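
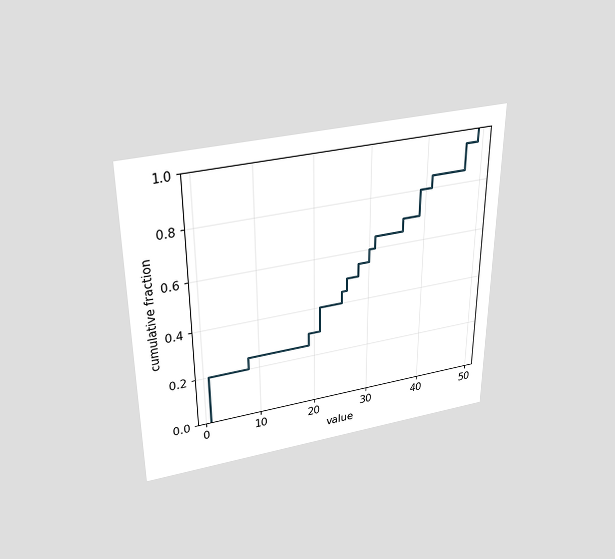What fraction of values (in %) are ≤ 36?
The chart is viewed slightly from above. At x=36 the ECDF step is at 70%.

70%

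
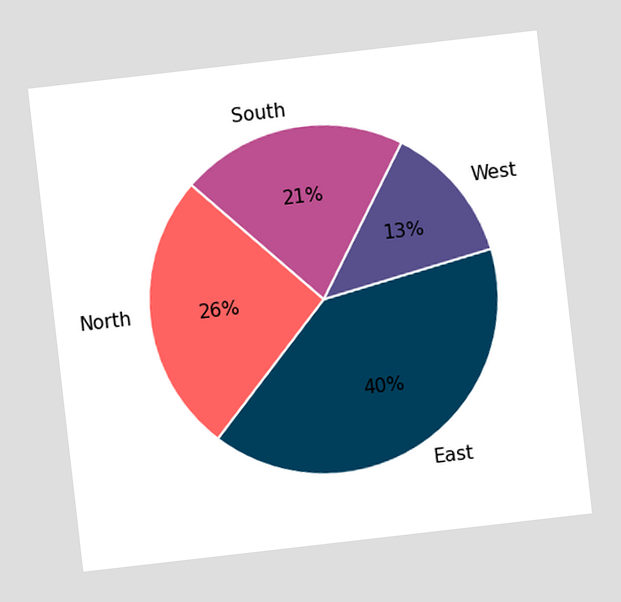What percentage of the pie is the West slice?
The chart is tilted about 7° counter-clockwise. The West slice takes up 13% of the pie.

13%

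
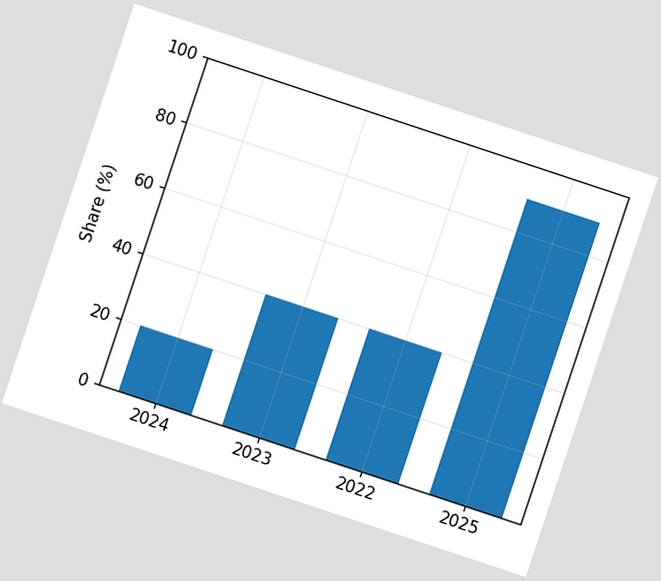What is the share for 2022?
40%

The chart is tilted about 18° clockwise. Reading along the chart's y-axis, the 2022 bar reaches 40%.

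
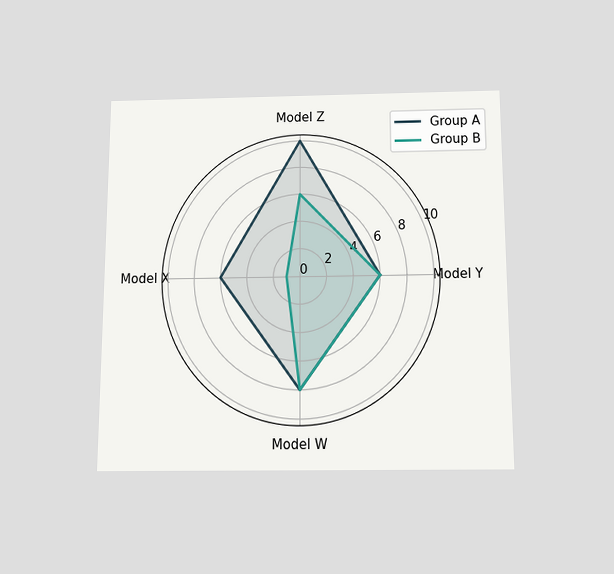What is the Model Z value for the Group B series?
6

The chart is viewed slightly from below. On the Model Z axis, Group B reaches 6.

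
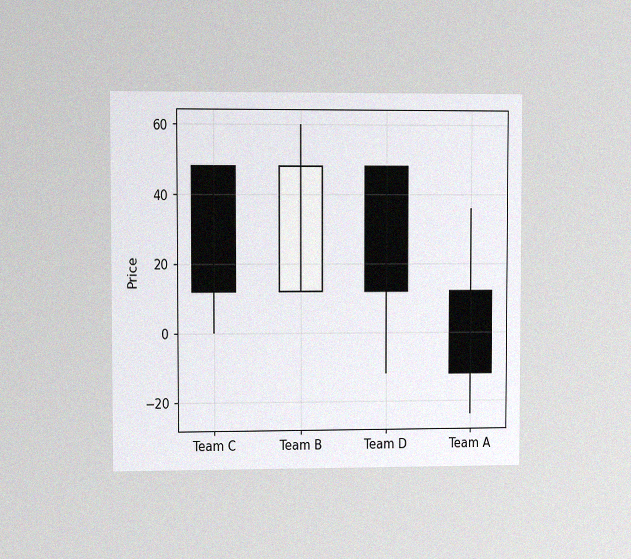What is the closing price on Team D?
12

The chart is viewed at a slight angle, with some photo noise. The Team D candle closes at 12.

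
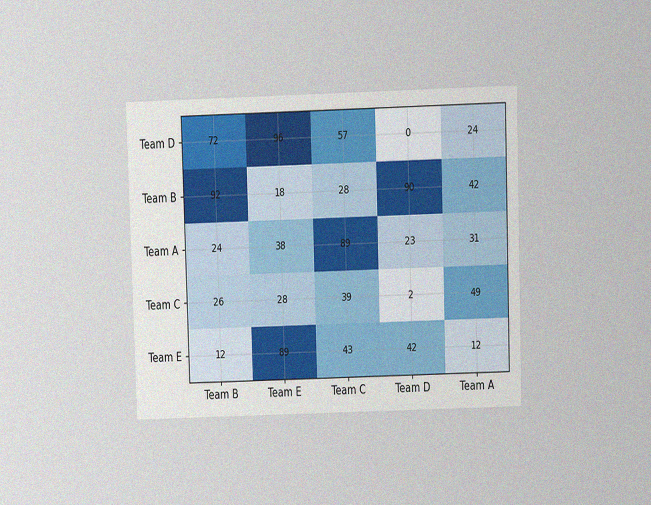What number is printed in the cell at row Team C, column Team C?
39

The chart is viewed slightly from above, with some photo noise. The (Team C, Team C) cell reads 39.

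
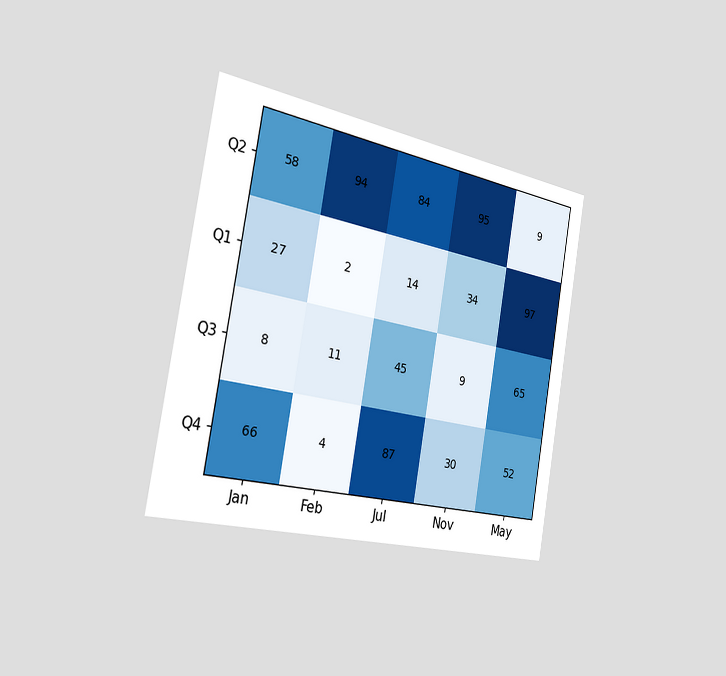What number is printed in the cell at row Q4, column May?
52

The chart is tilted about 10° clockwise and viewed slightly from the left. The (Q4, May) cell reads 52.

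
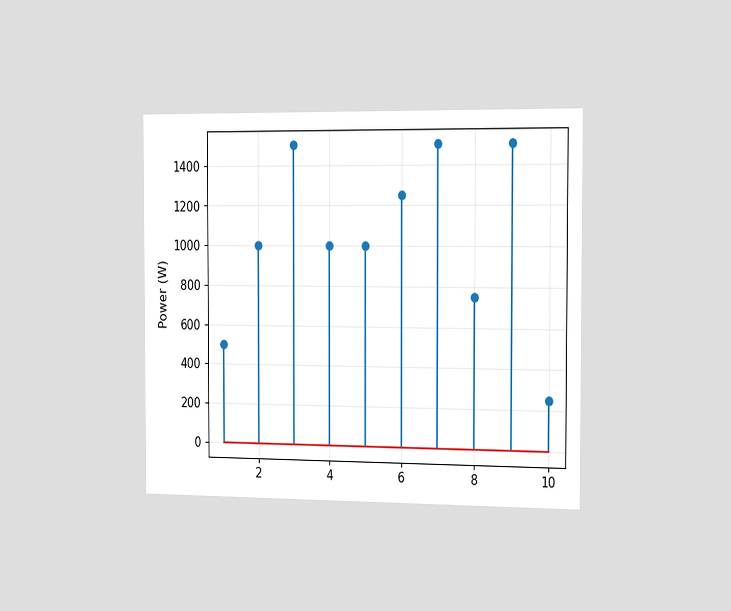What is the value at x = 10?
250W

The chart is viewed slightly from the right. The stem at x=10 reaches 250W.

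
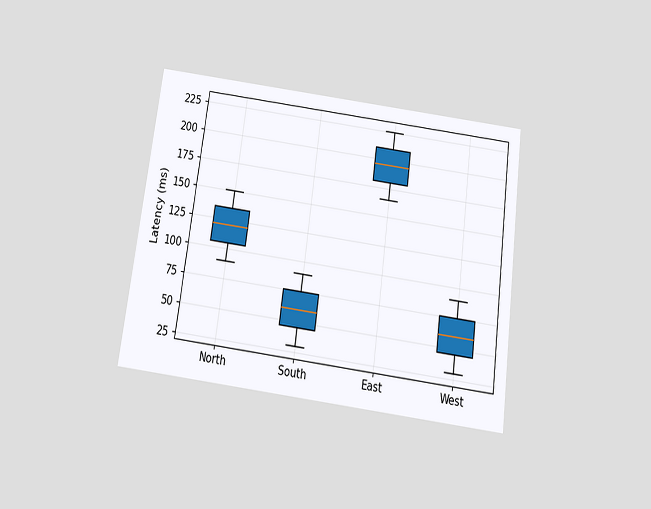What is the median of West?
60ms

The chart is tilted about 8° clockwise and viewed slightly from below. The median line in the West box sits at 60ms.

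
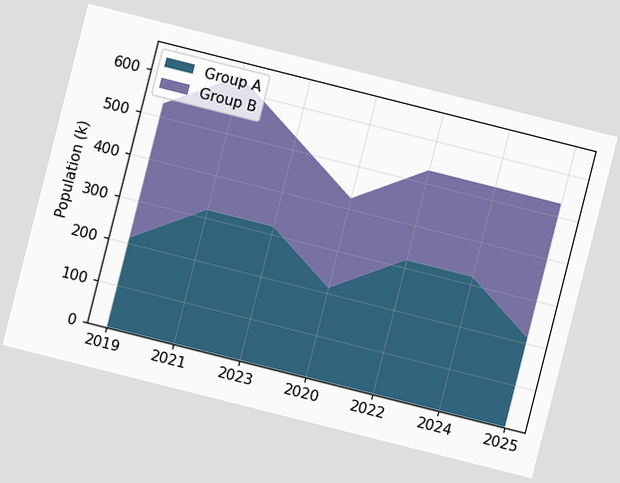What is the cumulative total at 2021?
The chart is tilted about 14° clockwise. The stacked total at 2021 reaches 636k.

636k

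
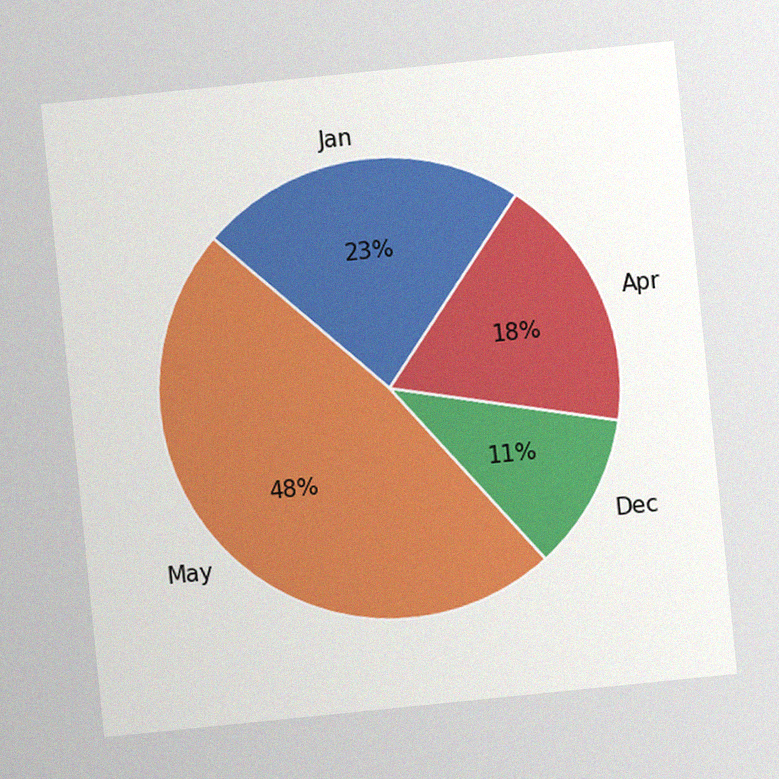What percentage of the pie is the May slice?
The chart is tilted about 6° counter-clockwise, with some photo noise. The May slice takes up 48% of the pie.

48%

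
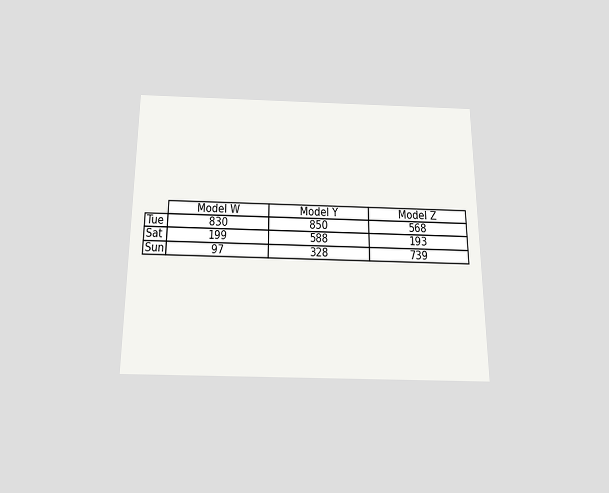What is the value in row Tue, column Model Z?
568

The chart is viewed slightly from below. The (Tue, Model Z) cell reads 568.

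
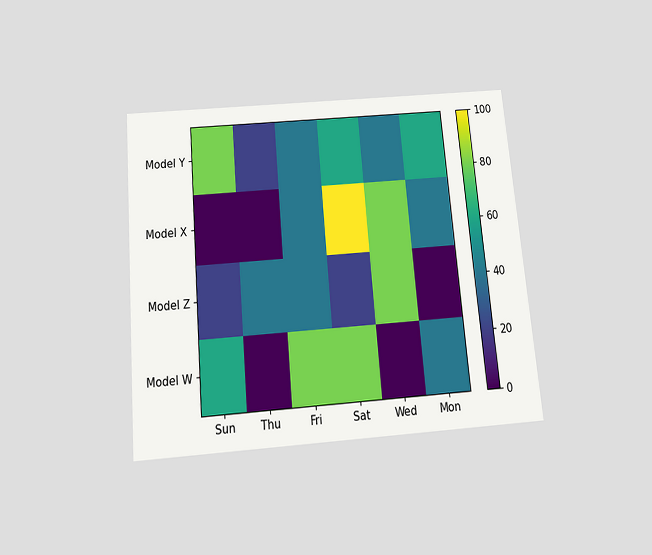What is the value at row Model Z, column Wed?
The chart is tilted about 5° counter-clockwise and viewed slightly from below. Matching cell (Model Z, Wed) against the colorbar gives 80.

80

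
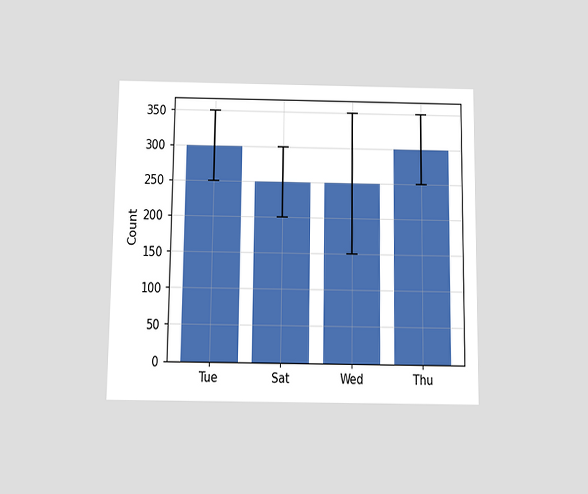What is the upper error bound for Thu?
350

The chart is viewed slightly from below. The Thu bar's upper whisker reaches 350.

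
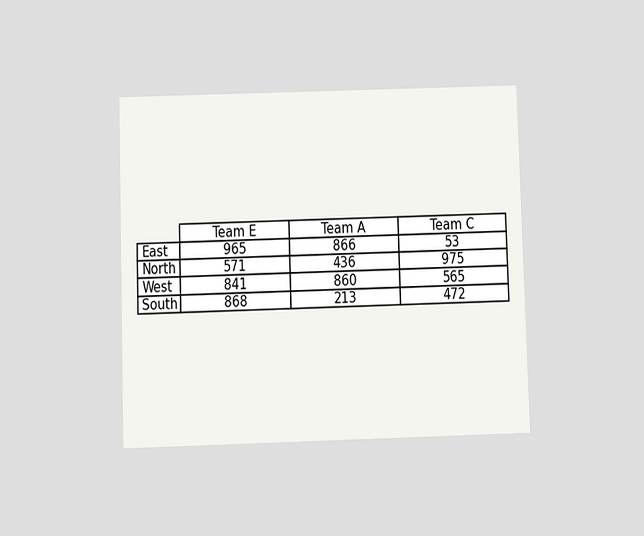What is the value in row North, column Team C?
The chart is viewed slightly from below. The (North, Team C) cell reads 975.

975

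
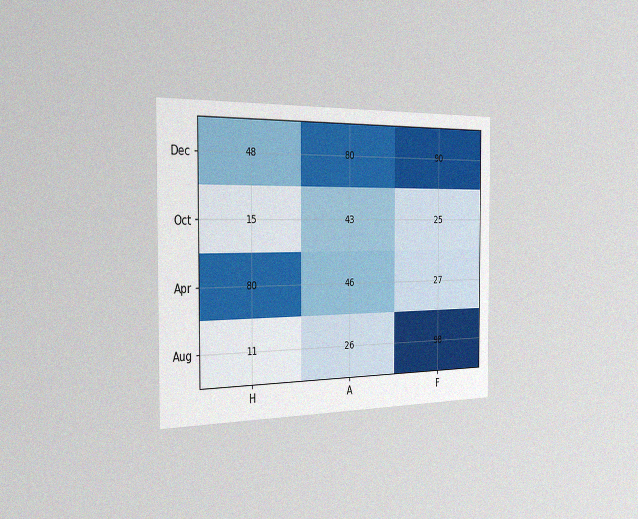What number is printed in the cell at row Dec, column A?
The chart is viewed slightly from the left, with some photo noise. The (Dec, A) cell reads 80.

80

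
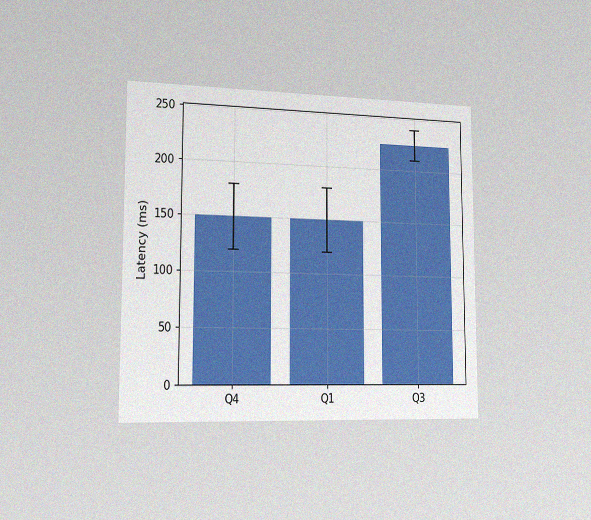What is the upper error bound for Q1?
180ms

The chart is viewed slightly from the left, with some photo noise. The Q1 bar's upper whisker reaches 180ms.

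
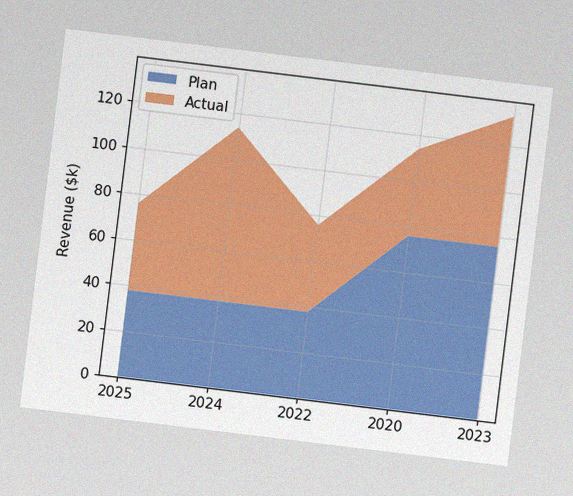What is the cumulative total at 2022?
$76k

The chart is tilted about 7° clockwise, with some photo noise. The stacked total at 2022 reaches $76k.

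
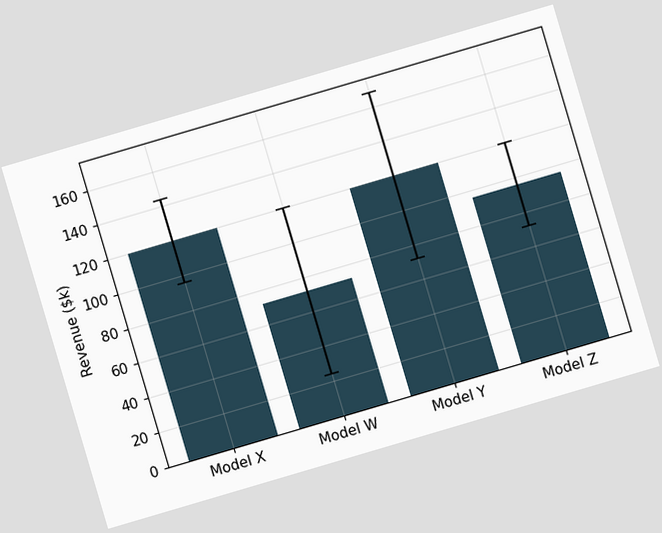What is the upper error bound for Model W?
$120k

The chart is tilted about 16° counter-clockwise. The Model W bar's upper whisker reaches $120k.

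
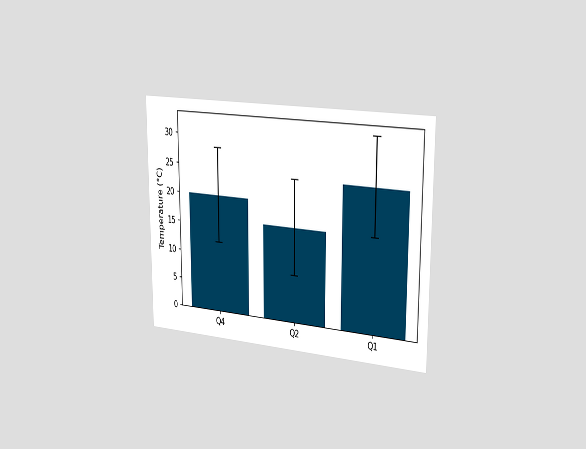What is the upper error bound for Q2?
The chart is viewed slightly from the right. The Q2 bar's upper whisker reaches 24°C.

24°C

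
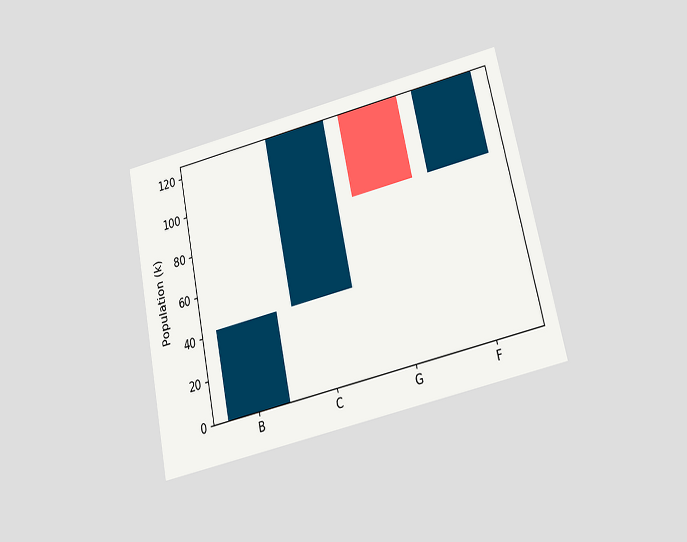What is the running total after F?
126k

The chart is tilted about 12° counter-clockwise and viewed slightly from below. After F the running total reaches 126k.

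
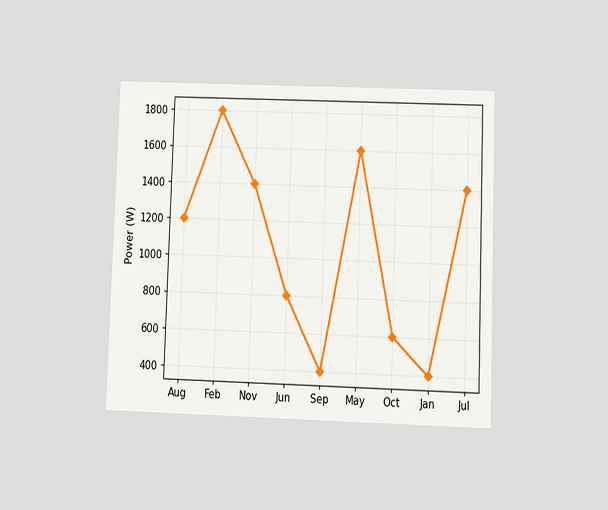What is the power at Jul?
1400W

The chart is viewed at a slight angle. At Jul, the line is at 1400W.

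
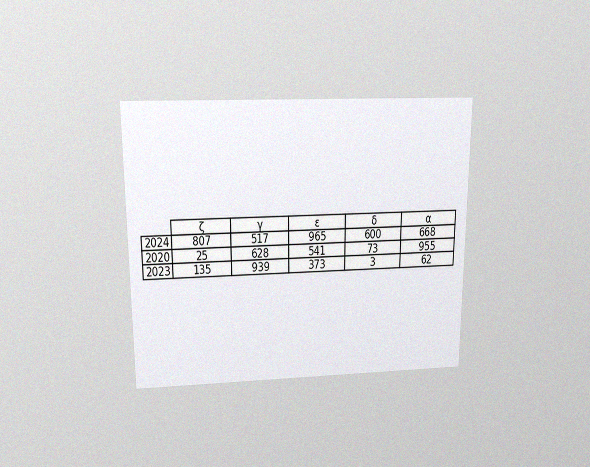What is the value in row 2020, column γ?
The chart is viewed slightly from above, with some photo noise. The (2020, γ) cell reads 628.

628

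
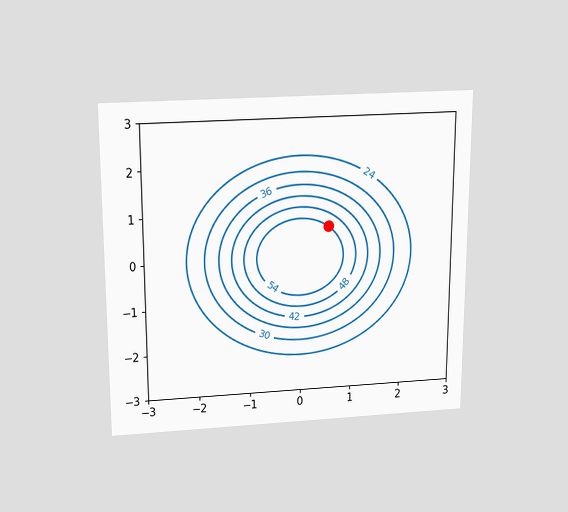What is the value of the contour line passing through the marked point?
54

The chart is viewed slightly from above. The marked point sits on the contour labelled 54.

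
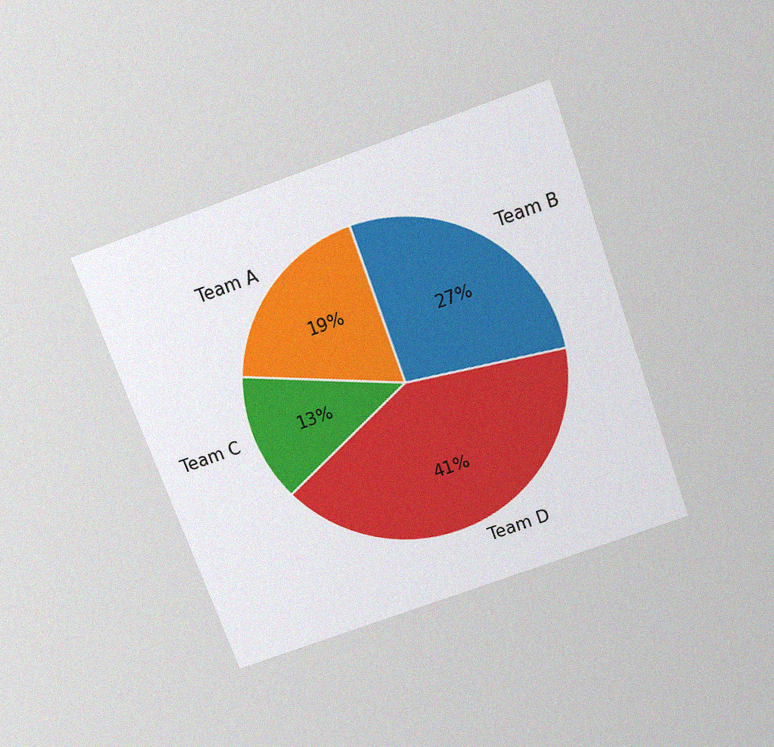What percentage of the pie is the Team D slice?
41%

The chart is tilted about 20° counter-clockwise and viewed slightly from above, with some photo noise. The Team D slice takes up 41% of the pie.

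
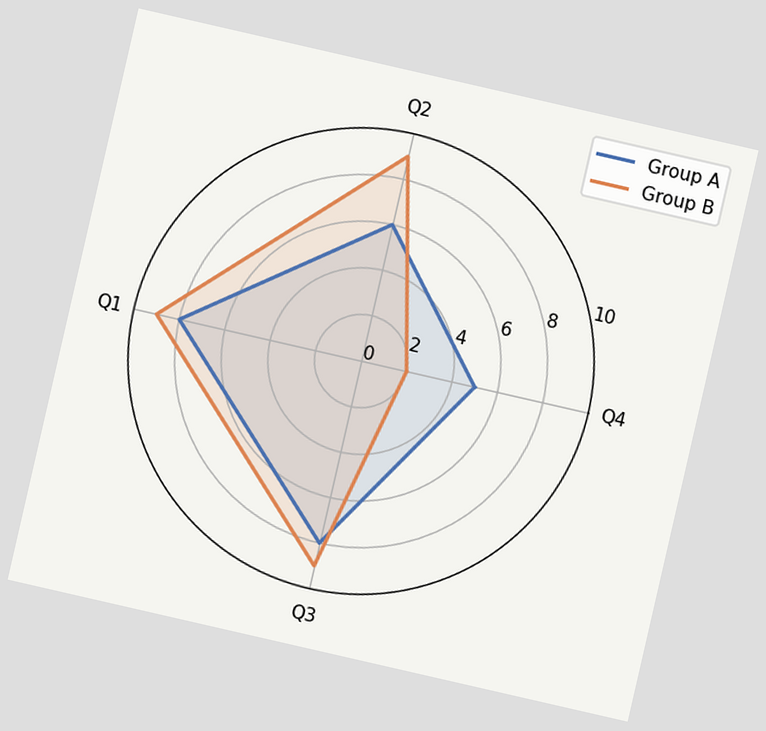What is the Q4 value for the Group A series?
5

The chart is tilted about 13° clockwise. On the Q4 axis, Group A reaches 5.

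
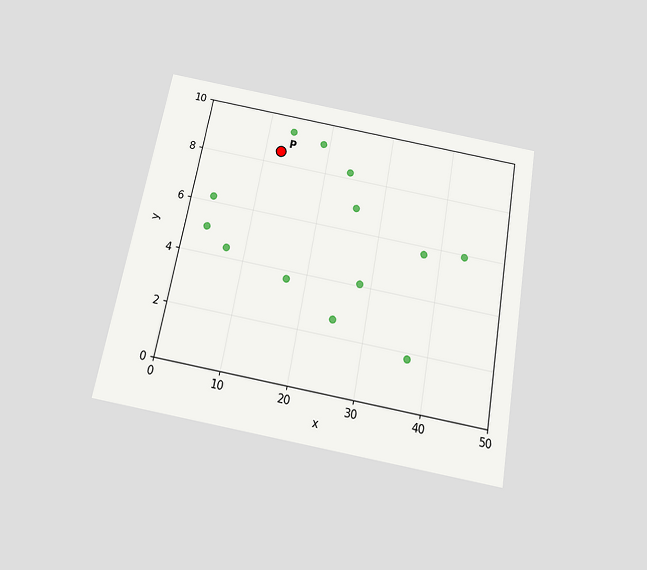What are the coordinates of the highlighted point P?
(12.5, 8.5)

The chart is tilted about 10° clockwise and viewed slightly from below. Following the gridlines from P to each axis, P sits at (12.5, 8.5).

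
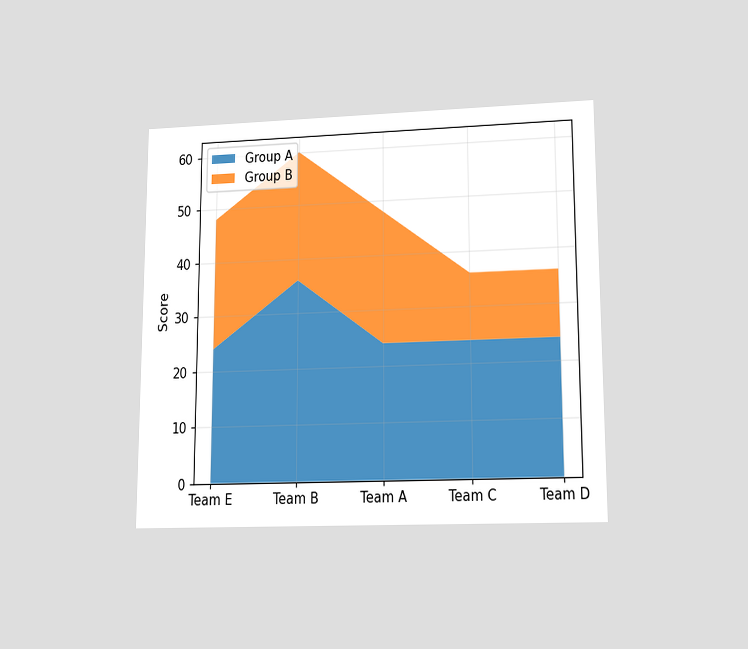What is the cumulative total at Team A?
48

The chart is viewed at a slight angle. The stacked total at Team A reaches 48.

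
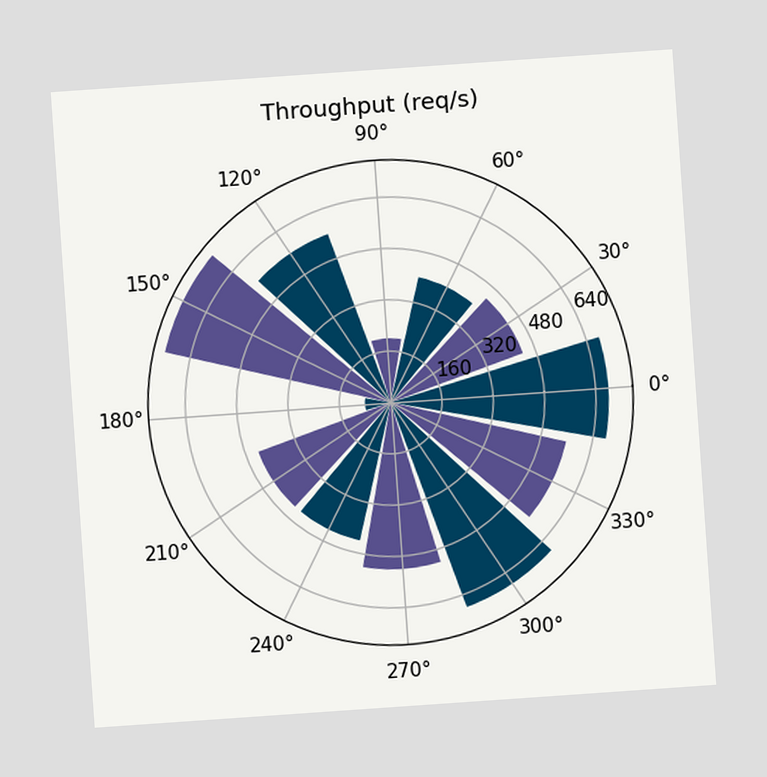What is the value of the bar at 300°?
680req/s

The chart is tilted about 4° counter-clockwise. The bar at 300° reaches 680req/s on the radial axis.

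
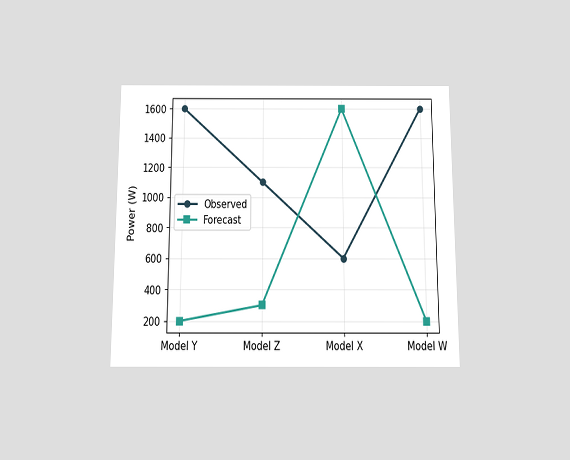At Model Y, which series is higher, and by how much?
The chart is viewed slightly from below. At Model Y, Observed sits above the other line by 1400W.

Observed, by 1400W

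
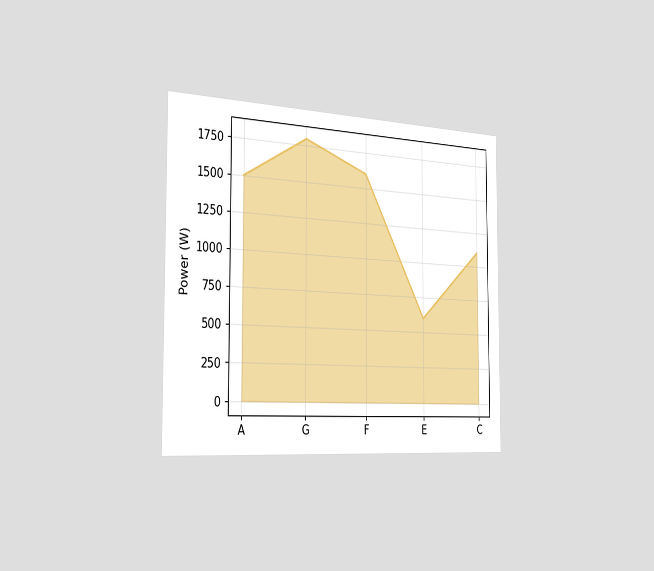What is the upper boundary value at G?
The chart is viewed slightly from the left. At G the upper boundary is at 1800W.

1800W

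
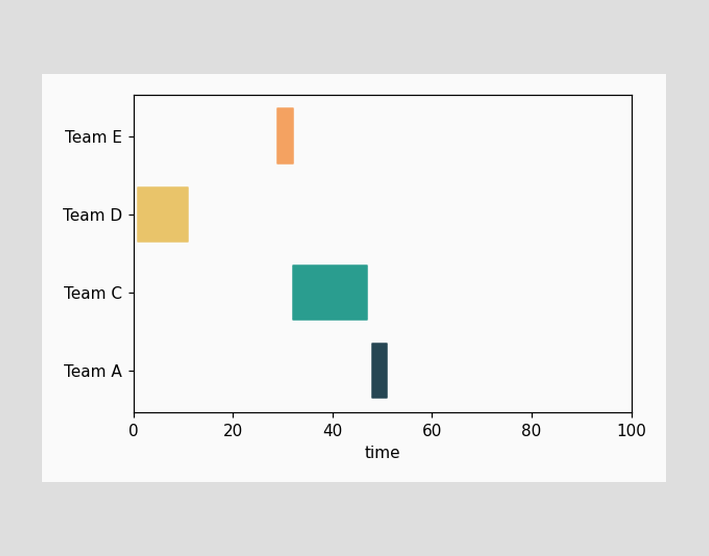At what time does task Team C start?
The Team C bar begins at t=32.

32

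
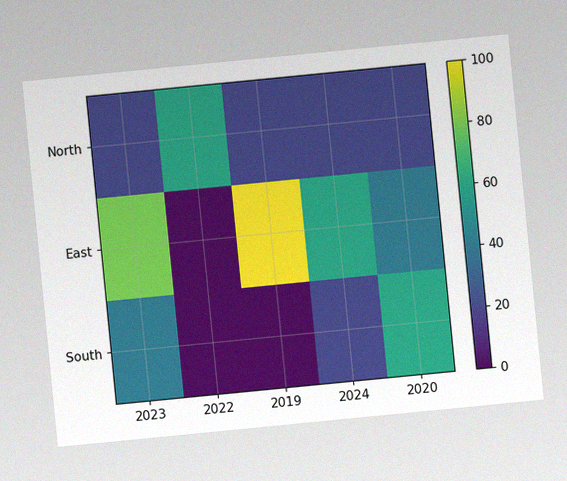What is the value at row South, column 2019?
0

The chart is tilted about 6° counter-clockwise, with some photo noise. Matching cell (South, 2019) against the colorbar gives 0.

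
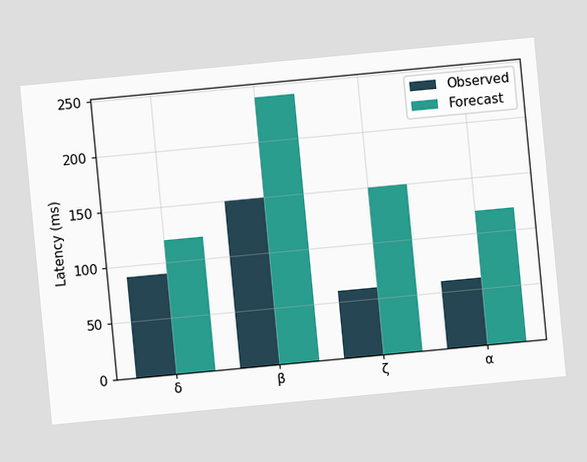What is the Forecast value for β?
The chart is tilted about 5° counter-clockwise. The Forecast bar at β reaches 240ms on the y-axis.

240ms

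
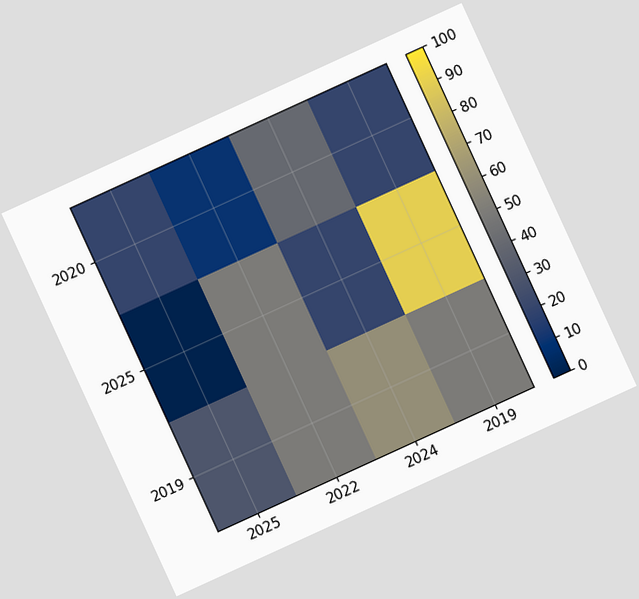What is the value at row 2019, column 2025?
30

The chart is tilted about 25° counter-clockwise. Matching cell (2019, 2025) against the colorbar gives 30.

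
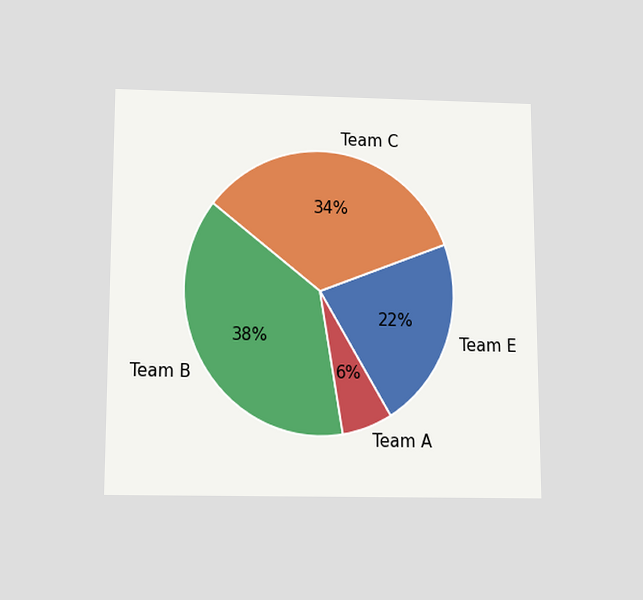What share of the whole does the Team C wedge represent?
34%

The chart is viewed slightly from below. The Team C slice takes up 34% of the pie.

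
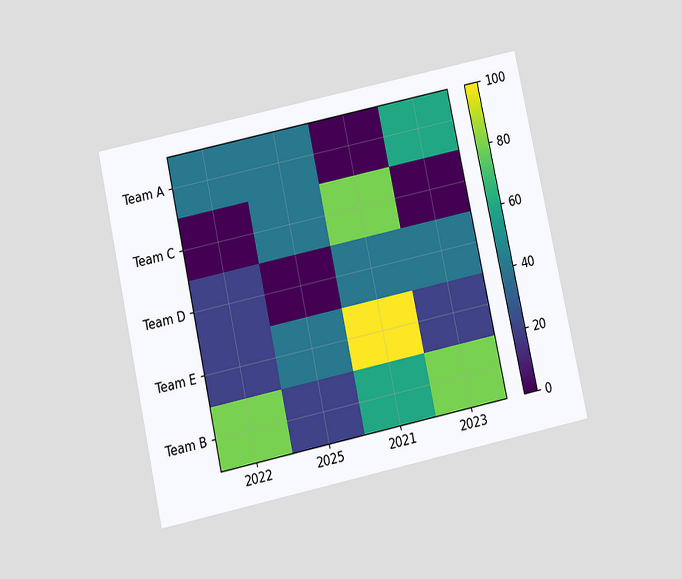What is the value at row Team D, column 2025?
0

The chart is tilted about 12° counter-clockwise and viewed slightly from below. Matching cell (Team D, 2025) against the colorbar gives 0.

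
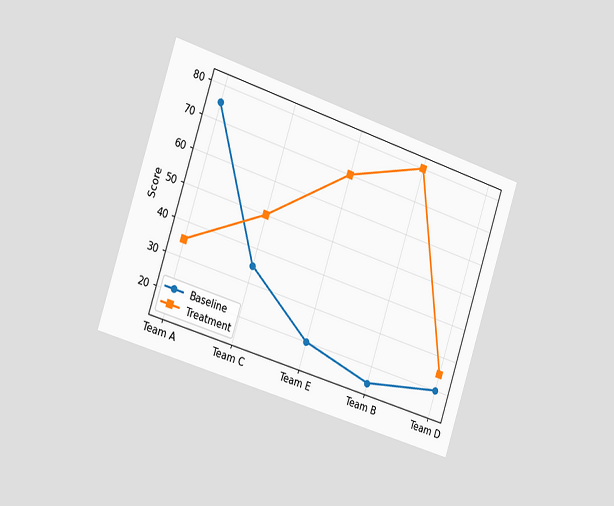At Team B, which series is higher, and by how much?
Treatment, by 65

The chart is tilted about 18° clockwise and viewed slightly from the left. At Team B, Treatment sits above the other line by 65.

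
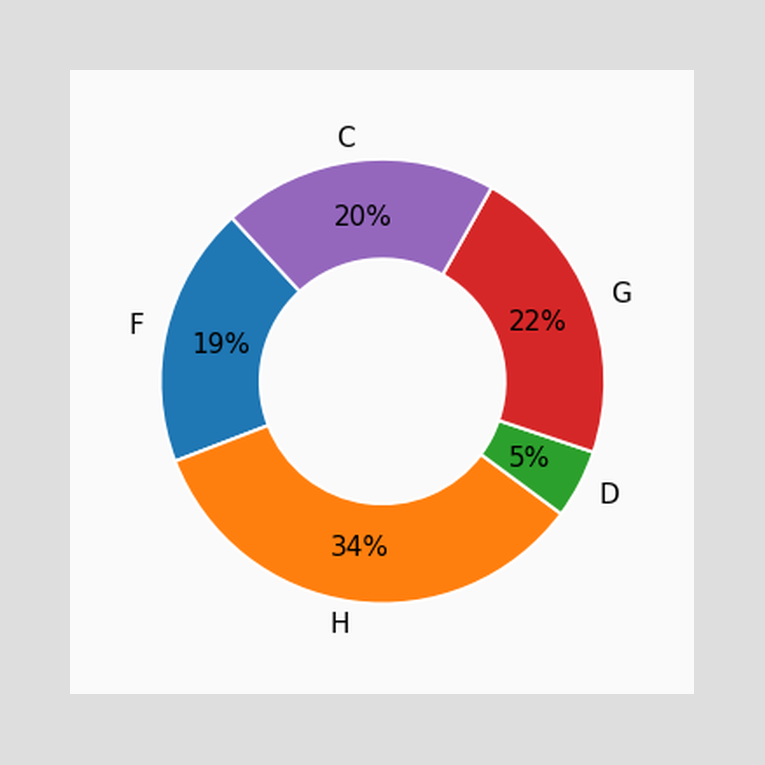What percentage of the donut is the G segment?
The G segment takes up 22% of the ring.

22%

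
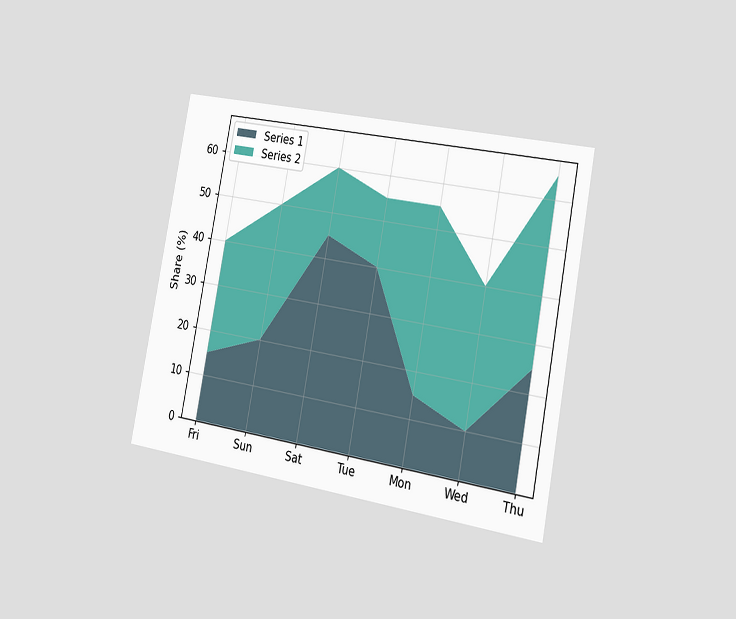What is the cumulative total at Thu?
The chart is tilted about 11° clockwise and viewed slightly from the right. The stacked total at Thu reaches 65%.

65%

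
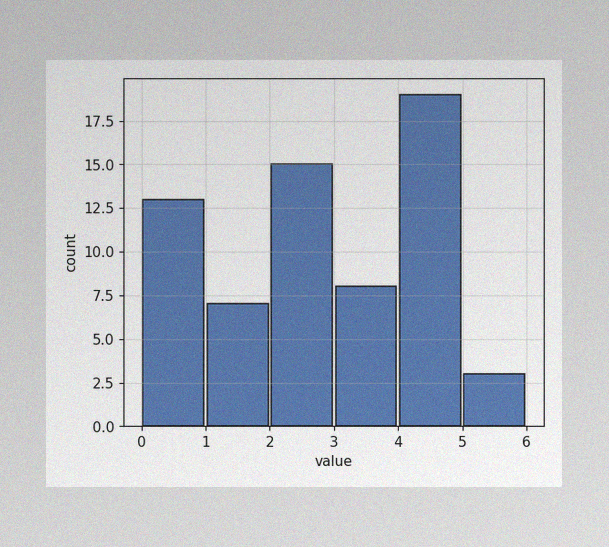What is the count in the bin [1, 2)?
The image has some photo noise and uneven lighting. The [1, 2) bin has height 7.

7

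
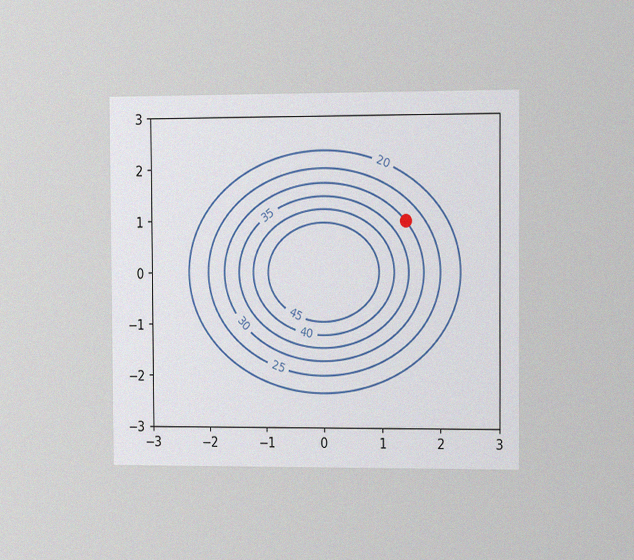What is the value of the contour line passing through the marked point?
The chart is viewed slightly from the right, with some photo noise. The marked point sits on the contour labelled 30.

30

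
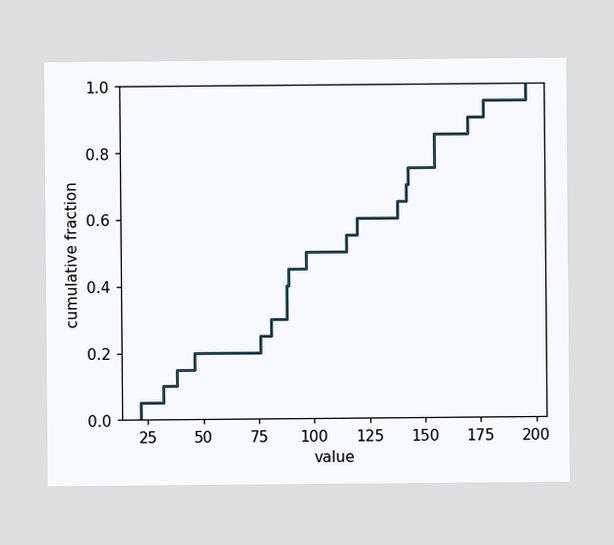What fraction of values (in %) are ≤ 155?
At x=155 the ECDF step is at 85%.

85%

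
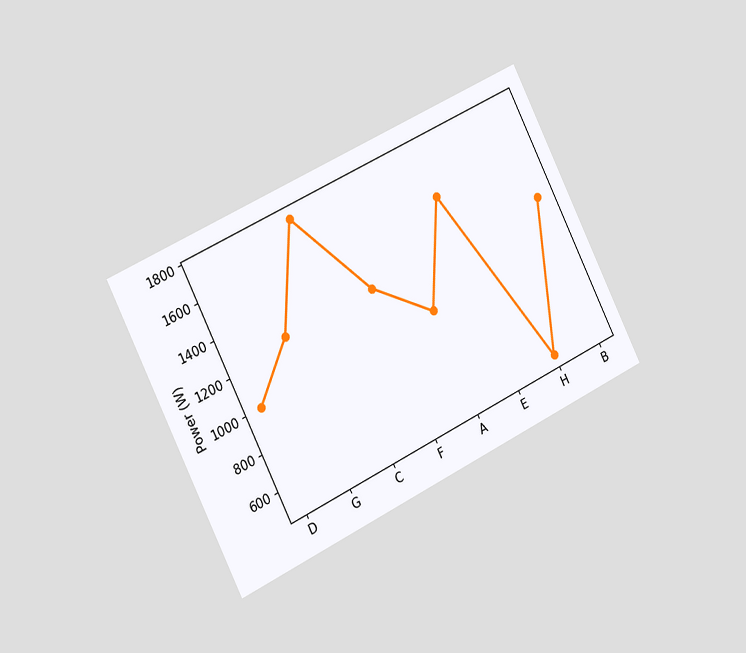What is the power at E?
The chart is tilted about 26° counter-clockwise and viewed slightly from the left. At E, the line is at 1500W.

1500W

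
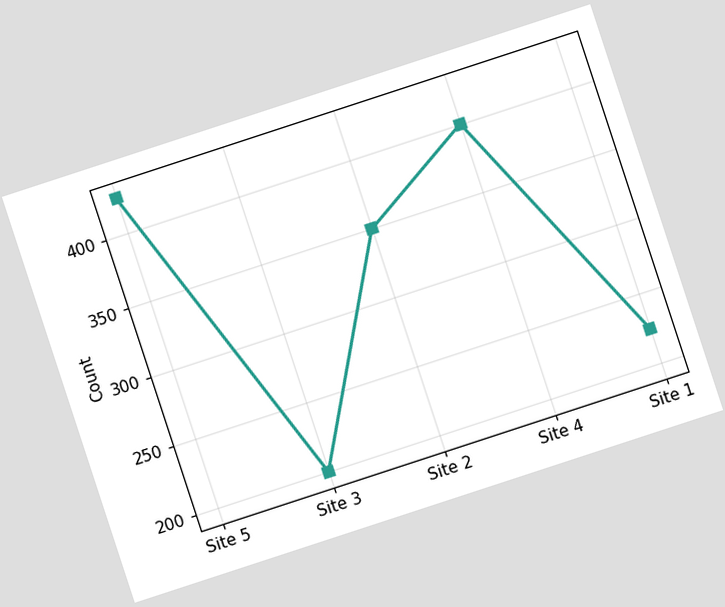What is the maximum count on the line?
The chart is tilted about 18° counter-clockwise. The highest point is at Site 5, and reading across to the y-axis gives 425.

425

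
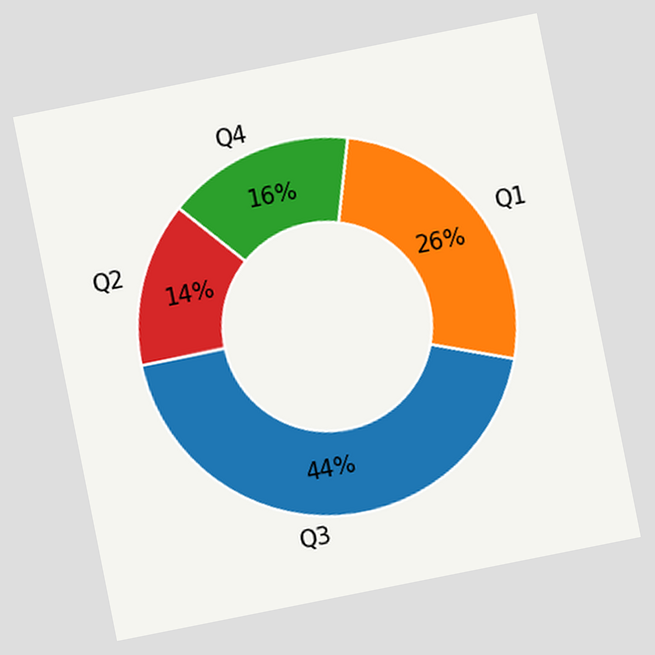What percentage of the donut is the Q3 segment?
The chart is tilted about 11° counter-clockwise. The Q3 segment takes up 44% of the ring.

44%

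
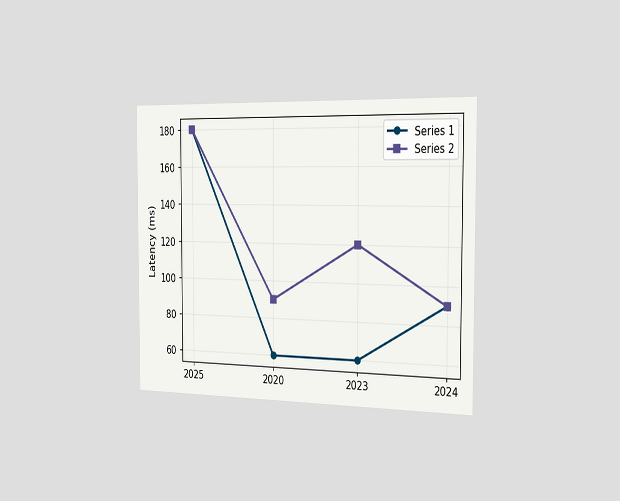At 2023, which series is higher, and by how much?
The chart is viewed slightly from the right. At 2023, Series 2 sits above the other line by 60ms.

Series 2, by 60ms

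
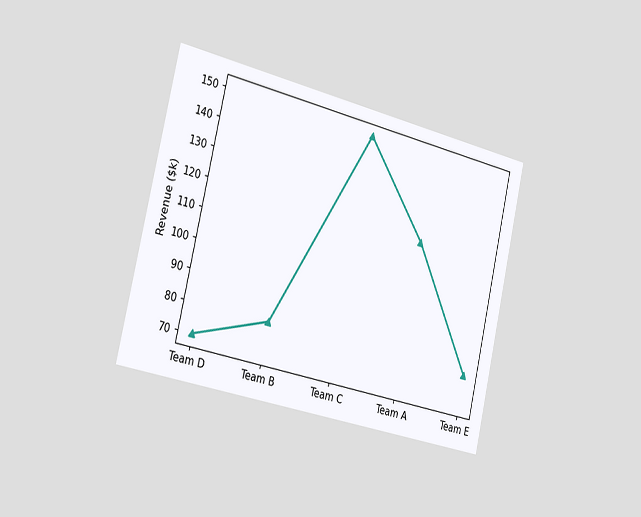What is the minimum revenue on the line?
The chart is tilted about 13° clockwise and viewed slightly from the left. The lowest point is at Team D, and reading across to the y-axis gives $70k.

$70k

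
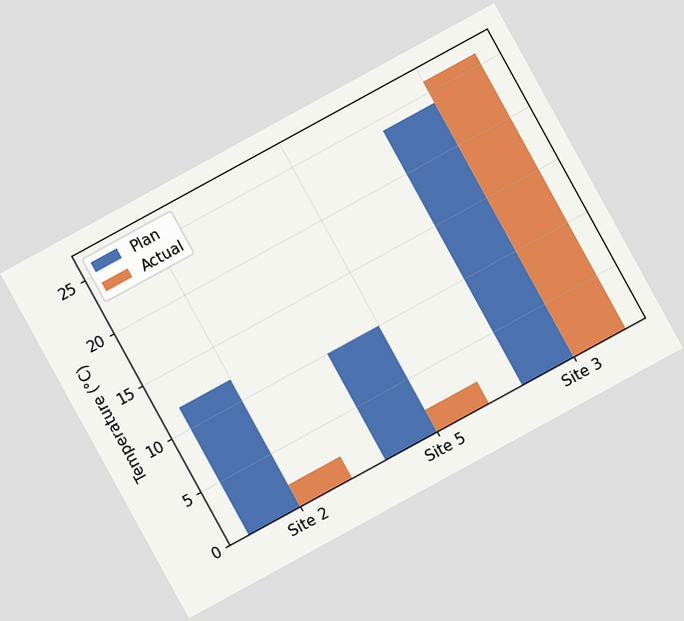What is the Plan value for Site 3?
24°C

The chart is tilted about 29° counter-clockwise. The Plan bar at Site 3 reaches 24°C on the y-axis.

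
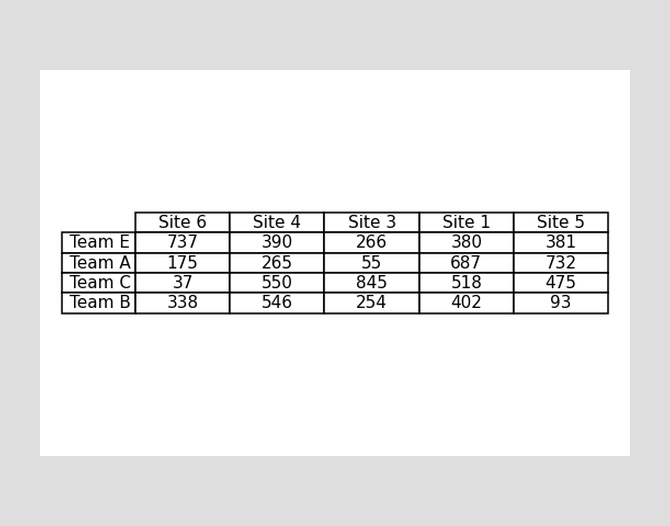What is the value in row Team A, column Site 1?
687

The (Team A, Site 1) cell reads 687.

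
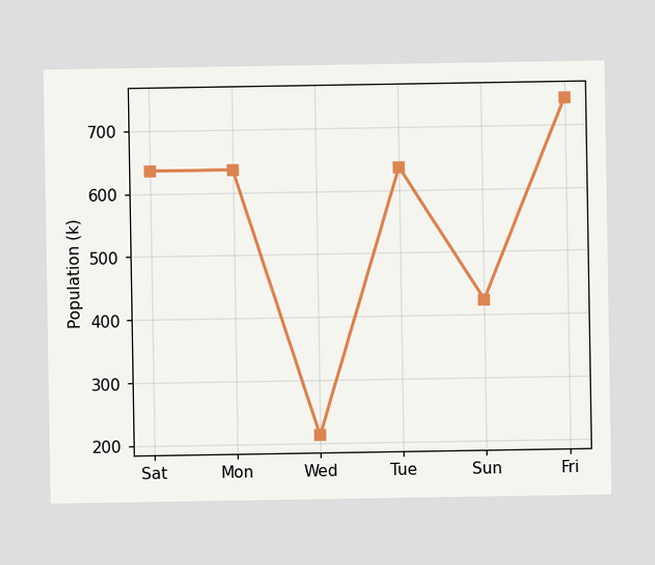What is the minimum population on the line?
212k

The lowest point is at Wed, and reading across to the y-axis gives 212k.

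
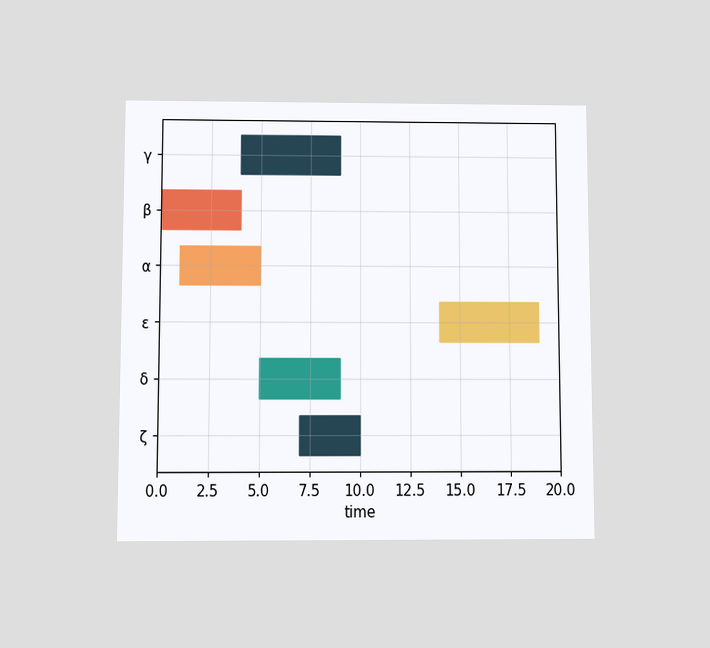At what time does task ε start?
14

The chart is viewed at a slight angle. The ε bar begins at t=14.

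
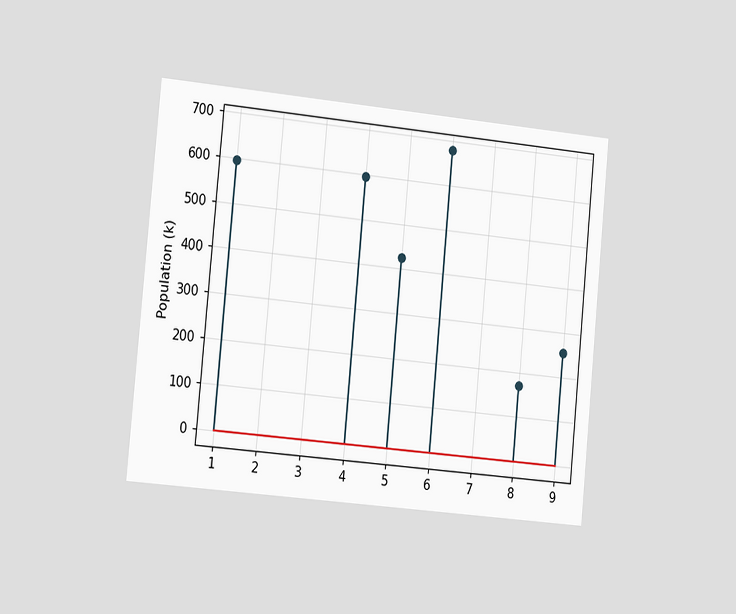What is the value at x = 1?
The chart is tilted about 5° clockwise and viewed slightly from the left. The stem at x=1 reaches 595k.

595k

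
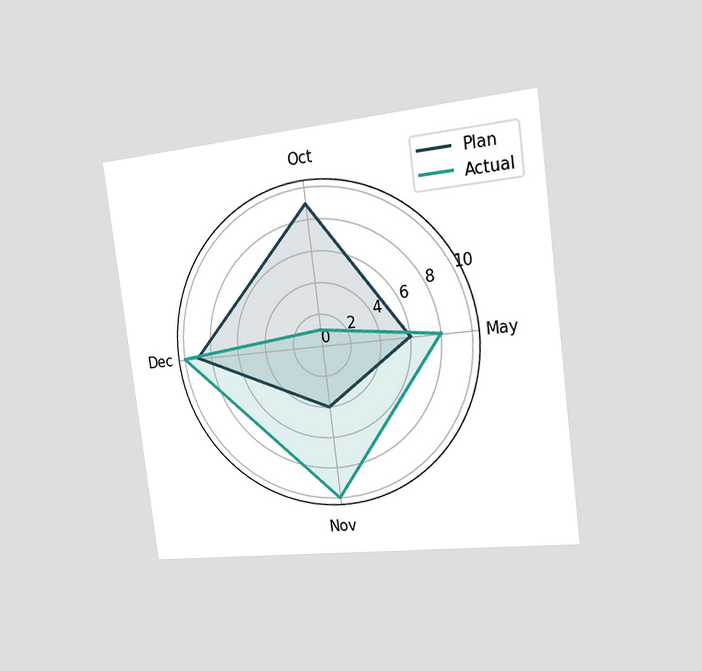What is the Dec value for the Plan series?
The chart is tilted about 7° counter-clockwise and viewed slightly from the right. On the Dec axis, Plan reaches 9.

9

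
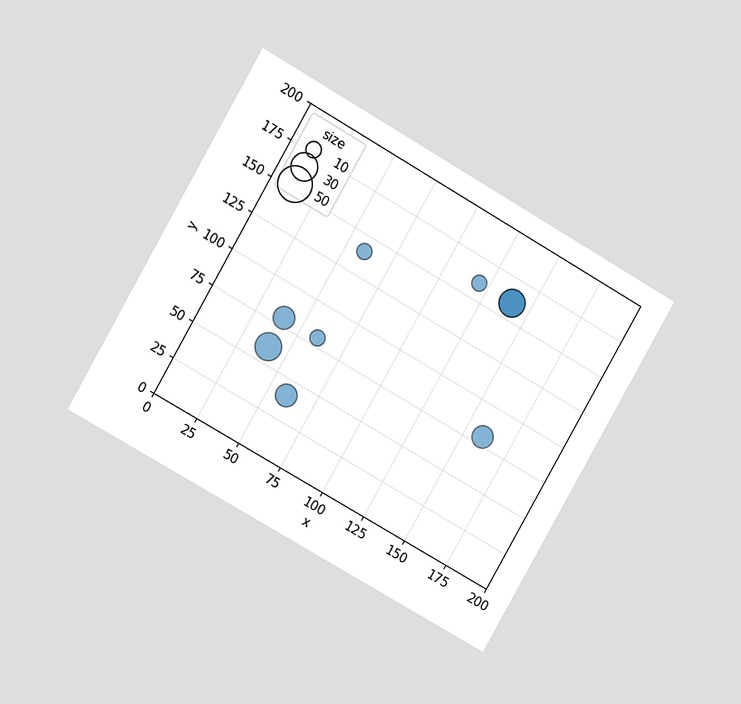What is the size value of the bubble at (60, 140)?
10

The chart is tilted about 30° clockwise and viewed at a slight angle. Matching the bubble at (60, 140) against the size legend gives 10.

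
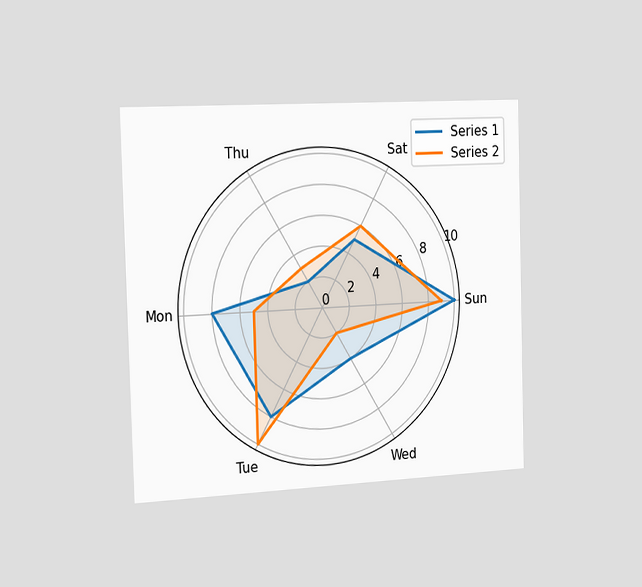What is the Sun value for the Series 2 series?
9

The chart is viewed slightly from the left. On the Sun axis, Series 2 reaches 9.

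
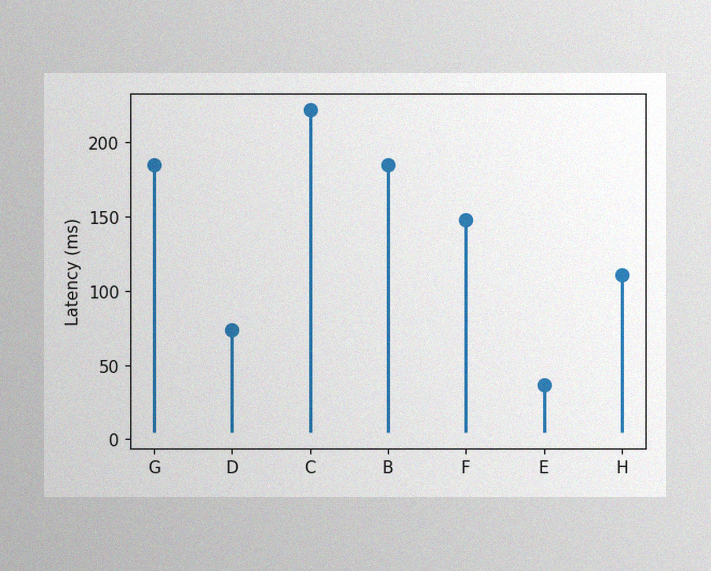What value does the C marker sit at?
222ms

The image has some photo noise and uneven lighting. The C marker sits at 222ms.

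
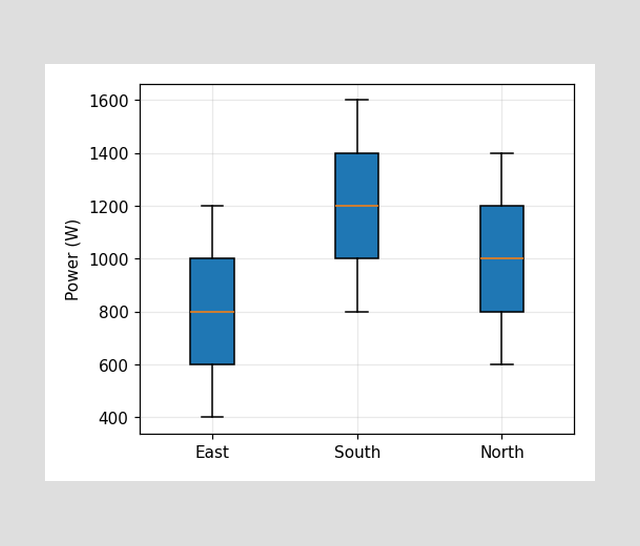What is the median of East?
800W

The median line in the East box sits at 800W.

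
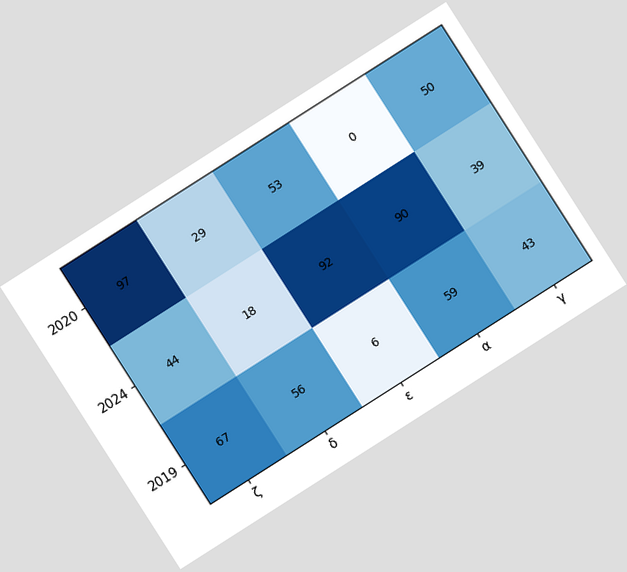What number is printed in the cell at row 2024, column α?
The chart is tilted about 33° counter-clockwise. The (2024, α) cell reads 90.

90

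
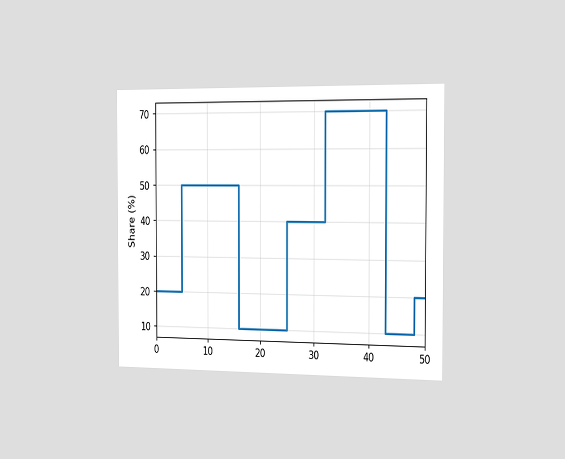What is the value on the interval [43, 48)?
The chart is viewed slightly from the right. On [43, 48) the step sits at 10%.

10%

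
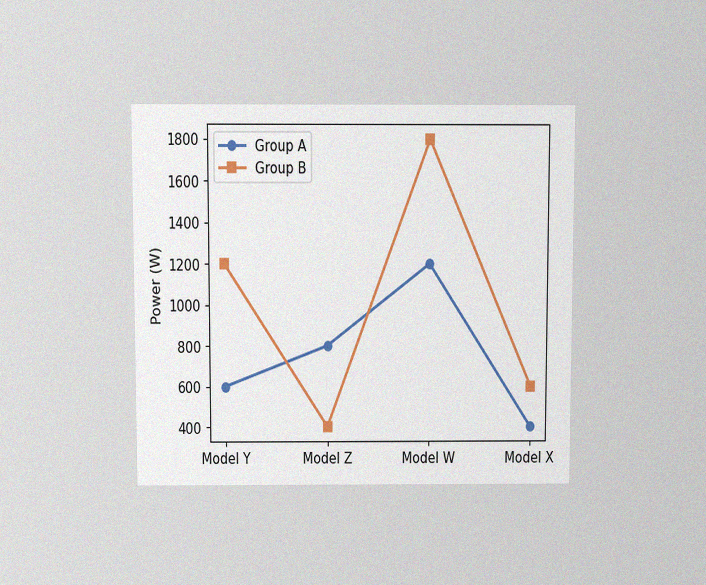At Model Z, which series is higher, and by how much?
Group A, by 400W

The chart is viewed at a slight angle, with some photo noise. At Model Z, Group A sits above the other line by 400W.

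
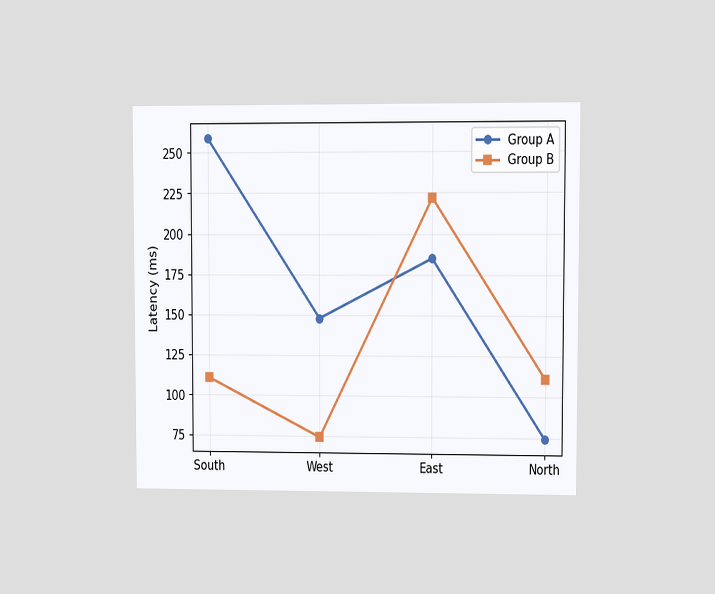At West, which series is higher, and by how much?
Group A, by 74ms

The chart is viewed at a slight angle. At West, Group A sits above the other line by 74ms.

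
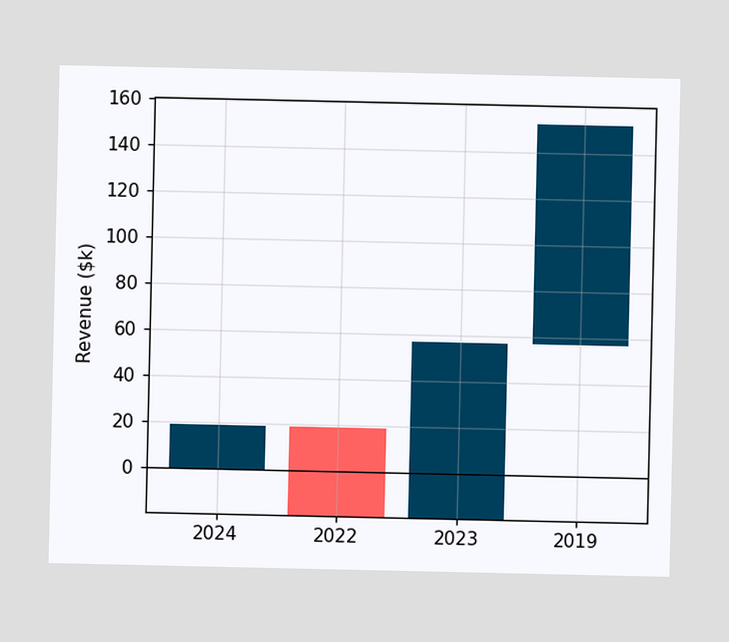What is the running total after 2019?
$152k

After 2019 the running total reaches $152k.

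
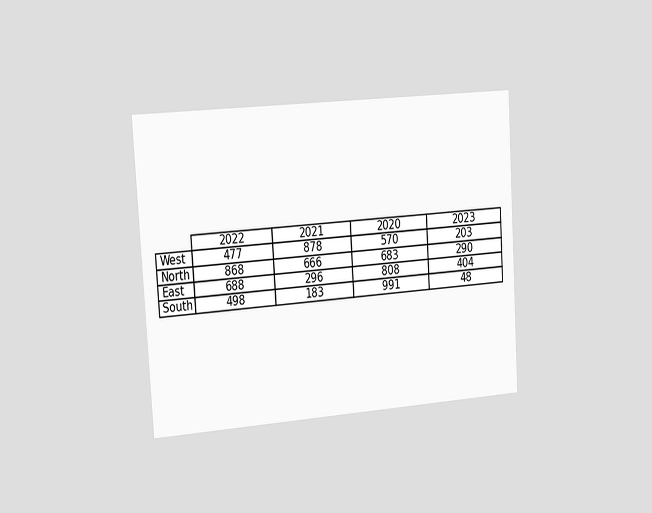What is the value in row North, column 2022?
The chart is tilted about 4° counter-clockwise and viewed slightly from the left. The (North, 2022) cell reads 868.

868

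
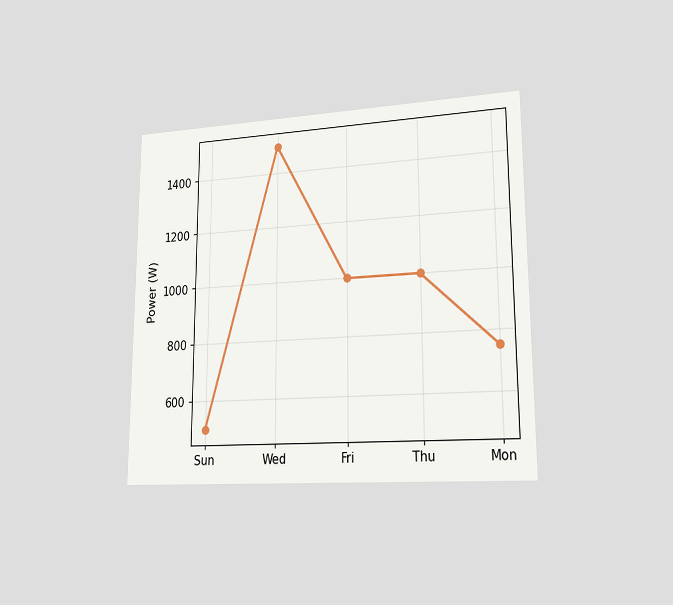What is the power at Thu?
The chart is viewed slightly from the right. At Thu, the line is at 1000W.

1000W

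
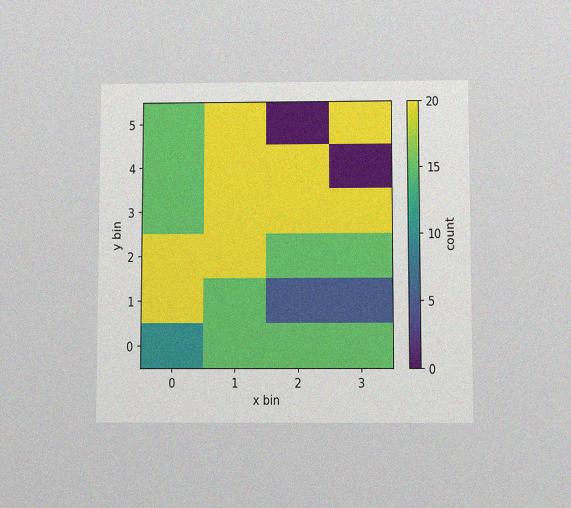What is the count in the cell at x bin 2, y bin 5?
0

The chart is viewed slightly from below, with some photo noise. Matching the cell (2, 5) against the colorbar gives 0.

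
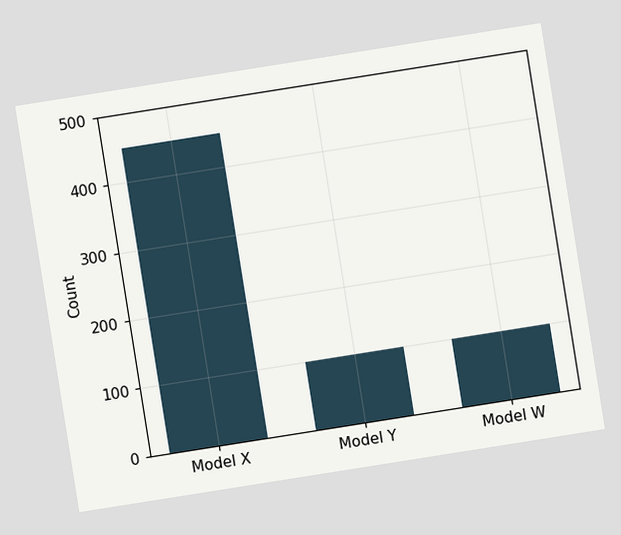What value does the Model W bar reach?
The chart is tilted about 9° counter-clockwise. Reading along the chart's y-axis, the Model W bar reaches 100.

100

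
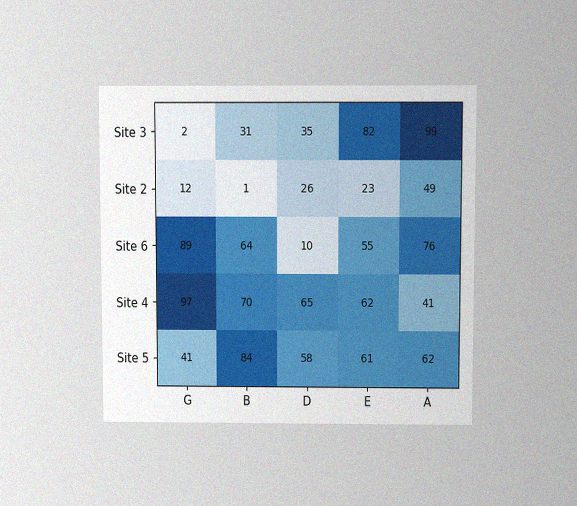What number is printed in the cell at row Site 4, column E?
The chart is viewed slightly from above, with some photo noise. The (Site 4, E) cell reads 62.

62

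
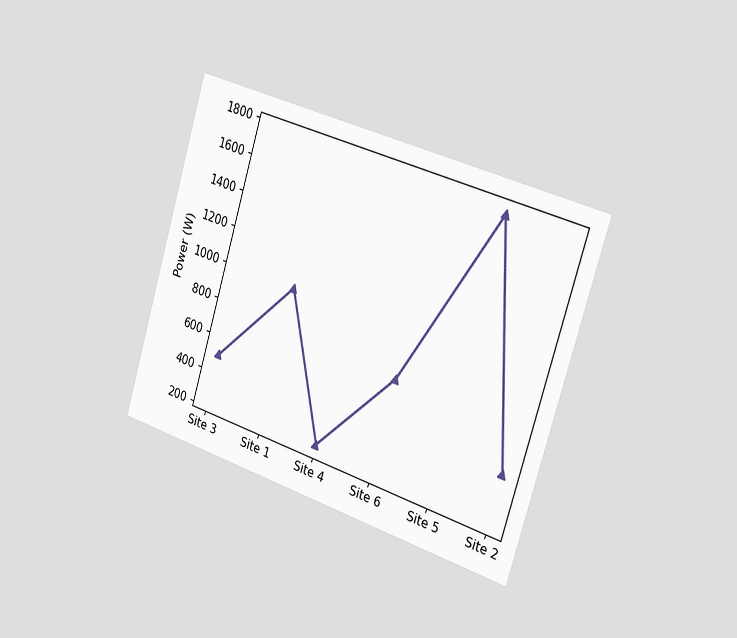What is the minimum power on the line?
250W

The chart is tilted about 17° clockwise and viewed slightly from the right. The lowest point is at Site 4, and reading across to the y-axis gives 250W.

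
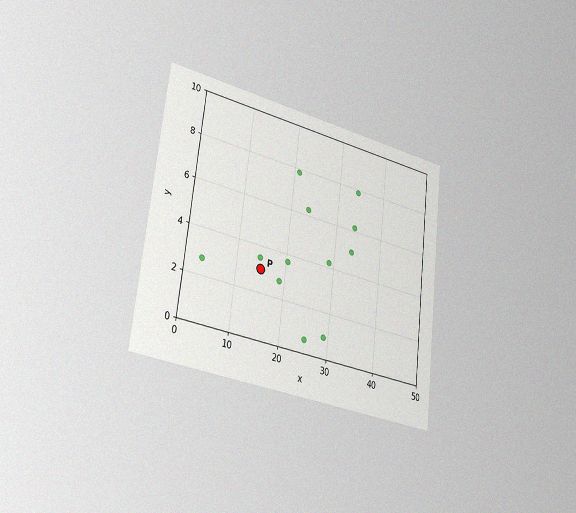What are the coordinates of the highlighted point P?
(15, 3)

The chart is tilted about 6° clockwise and viewed slightly from the left, with some photo noise. Following the gridlines from P to each axis, P sits at (15, 3).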